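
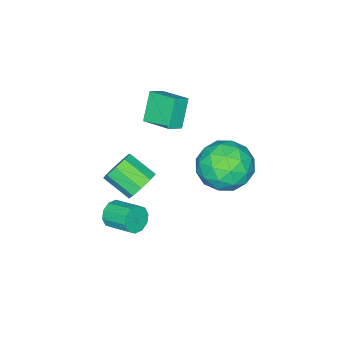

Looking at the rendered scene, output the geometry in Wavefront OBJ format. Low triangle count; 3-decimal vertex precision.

v -2.341 -3.233 0.641
v -3.157 -3.521 1.89
v -2.282 -1.82 1.005
v -3.098 -2.109 2.255
v -1.642 -3.371 1.065
v -2.458 -3.66 2.315
v -1.583 -1.959 1.43
v -2.399 -2.247 2.679
v -1.287 1.463 2.292
v -0.768 2.291 1.494
v 0.348 1.609 3.506
v 0.867 2.437 2.708
v -0.149 2.762 3.382
v -1.159 2.672 2.632
v 0.739 1.228 2.368
v -0.271 1.138 1.618
v 0.484 2.146 1.541
v -0.065 3.094 2.167
v -0.355 0.806 2.833
v -0.904 1.754 3.459
v -1.171 1.865 1.787
v 0.751 2.035 3.213
v 0.154 2.226 3.61
v 0.459 2.713 3.14
v -1.401 2.088 2.455
v -1.096 2.575 1.986
v -0.732 2.851 3.096
v 0.676 1.325 3.014
v 0.981 1.812 2.545
v -0.879 1.187 1.86
v -0.574 1.674 1.39
v 0.312 1.049 1.904
v -0.13 2.266 1.345
v 0.831 2.351 2.058
v 0.756 1.641 1.859
v 0.162 1.588 1.418
v -0.453 2.823 1.713
v 0.509 2.908 2.427
v -0.089 3.099 2.823
v -0.683 3.047 2.382
v 0.283 2.737 1.741
v -0.929 0.992 2.573
v 0.033 1.077 3.287
v 0.263 0.853 2.618
v -0.331 0.801 2.177
v -1.251 1.549 2.942
v -0.29 1.634 3.655
v -0.582 2.312 3.582
v -1.176 2.259 3.141
v -0.703 1.163 3.259
v 0.646 -1.577 -0.46
v 0.927 -1.943 -1.125
v 1.075 -3.17 -0.386
v 0.794 -2.803 0.28
v 1.346 -1.721 -0.84
v 1.494 -2.948 -0.101
v 1.438 -1.431 -0.377
v 1.587 -2.658 0.362
v 1.16 -1.209 0.048
v 1.308 -2.436 0.787
v 0.641 -1.159 0.235
v 0.789 -2.386 0.974
v 0.124 -1.304 0.097
v 0.272 -2.531 0.836
v -0.148 -1.577 -0.301
v -0 -2.804 0.438
v -0.049 -1.849 -0.773
v 0.099 -3.076 -0.034
v 0.375 -1.994 -1.099
v 0.523 -3.221 -0.36
v 2.639 -1.45 -0.604
v 2.989 -1.268 -1.133
v 3.031 -0.048 -0.685
v 2.681 -0.23 -0.156
v 2.594 -1.222 -1.221
v 2.635 -0.002 -0.774
v 2.216 -1.263 -1.074
v 2.257 -0.043 -0.626
v 1.999 -1.375 -0.747
v 2.041 -0.156 -0.299
v 2.027 -1.516 -0.365
v 2.069 -0.297 0.082
v 2.289 -1.632 -0.075
v 2.331 -0.412 0.373
v 2.685 -1.678 0.014
v 2.726 -0.458 0.461
v 3.063 -1.637 -0.134
v 3.104 -0.417 0.314
v 3.279 -1.524 -0.461
v 3.321 -0.305 -0.013
v 3.251 -1.383 -0.842
v 3.293 -0.164 -0.395
f 2 4 1
f 5 2 1
f 1 4 3
f 3 5 1
f 2 8 4
f 6 2 5
f 6 8 2
f 4 8 3
f 7 5 3
f 3 8 7
f 7 6 5
f 8 6 7
f 9 46 25
f 46 20 49
f 25 49 14
f 46 49 25
f 9 25 21
f 25 14 26
f 21 26 10
f 25 26 21
f 9 21 30
f 21 10 31
f 30 31 16
f 21 31 30
f 9 30 42
f 30 16 45
f 42 45 19
f 30 45 42
f 9 42 46
f 42 19 50
f 46 50 20
f 42 50 46
f 10 26 37
f 26 14 40
f 37 40 18
f 26 40 37
f 14 49 27
f 49 20 48
f 27 48 13
f 49 48 27
f 20 50 47
f 50 19 43
f 47 43 11
f 50 43 47
f 19 45 44
f 45 16 32
f 44 32 15
f 45 32 44
f 16 31 36
f 31 10 33
f 36 33 17
f 31 33 36
f 12 38 24
f 38 18 39
f 24 39 13
f 38 39 24
f 12 24 22
f 24 13 23
f 22 23 11
f 24 23 22
f 12 22 29
f 22 11 28
f 29 28 15
f 22 28 29
f 12 29 34
f 29 15 35
f 34 35 17
f 29 35 34
f 12 34 38
f 34 17 41
f 38 41 18
f 34 41 38
f 13 39 27
f 39 18 40
f 27 40 14
f 39 40 27
f 11 23 47
f 23 13 48
f 47 48 20
f 23 48 47
f 15 28 44
f 28 11 43
f 44 43 19
f 28 43 44
f 17 35 36
f 35 15 32
f 36 32 16
f 35 32 36
f 18 41 37
f 41 17 33
f 37 33 10
f 41 33 37
f 52 51 55
f 52 55 53
f 53 55 56
f 53 56 54
f 55 51 57
f 55 57 56
f 56 57 58
f 56 58 54
f 57 51 59
f 57 59 58
f 58 59 60
f 58 60 54
f 59 51 61
f 59 61 60
f 60 61 62
f 60 62 54
f 61 51 63
f 61 63 62
f 62 63 64
f 62 64 54
f 63 51 65
f 63 65 64
f 64 65 66
f 64 66 54
f 65 51 67
f 65 67 66
f 66 67 68
f 66 68 54
f 67 51 69
f 67 69 68
f 68 69 70
f 68 70 54
f 69 51 52
f 69 52 70
f 70 52 53
f 70 53 54
f 72 71 75
f 72 75 73
f 73 75 76
f 73 76 74
f 75 71 77
f 75 77 76
f 76 77 78
f 76 78 74
f 77 71 79
f 77 79 78
f 78 79 80
f 78 80 74
f 79 71 81
f 79 81 80
f 80 81 82
f 80 82 74
f 81 71 83
f 81 83 82
f 82 83 84
f 82 84 74
f 83 71 85
f 83 85 84
f 84 85 86
f 84 86 74
f 85 71 87
f 85 87 86
f 86 87 88
f 86 88 74
f 87 71 89
f 87 89 88
f 88 89 90
f 88 90 74
f 89 71 91
f 89 91 90
f 90 91 92
f 90 92 74
f 91 71 72
f 91 72 92
f 92 72 73
f 92 73 74



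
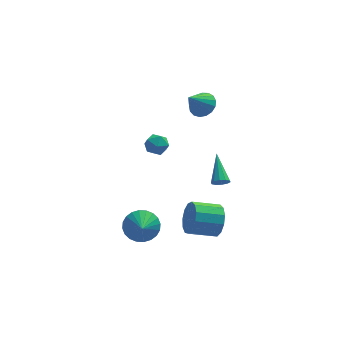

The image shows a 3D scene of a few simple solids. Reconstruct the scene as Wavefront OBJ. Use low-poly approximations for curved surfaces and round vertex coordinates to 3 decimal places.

v -3.234 -3.271 -1.35
v -2.218 -3.28 -1.266
v -3.306 -4.349 -0.59
v -2.32 -3.053 -0.955
v -2.561 -2.86 -0.704
v -2.904 -2.73 -0.551
v -3.298 -2.682 -0.52
v -3.682 -2.724 -0.615
v -3.998 -2.849 -0.822
v -4.198 -3.038 -1.11
v -4.251 -3.263 -1.433
v -4.149 -3.49 -1.745
v -3.908 -3.683 -1.996
v -3.565 -3.813 -2.149
v -3.171 -3.861 -2.18
v -2.787 -3.819 -2.085
v -2.471 -3.694 -1.878
v -2.271 -3.505 -1.59
v -2.739 -0.511 3.187
v -2.258 -0.256 3.712
v -1.982 -1.444 2.948
v -1.501 -1.189 3.473
v -2.17 -1.477 3.68
v -2.637 -0.9 3.828
v -1.603 -0.8 2.832
v -2.07 -0.223 2.98
v -1.555 -0.434 3.493
v -1.906 -0.853 4.017
v -2.334 -0.847 2.643
v -2.685 -1.266 3.167
v 1.79 1.943 -2.757
v 2.018 1.67 -2.325
v 1.79 3.677 -1.663
v 2.275 1.794 -2.521
v 2.347 1.975 -2.807
v 2.206 2.144 -3.075
v 1.906 2.236 -3.221
v 1.562 2.217 -3.19
v 1.304 2.093 -2.994
v 1.233 1.912 -2.708
v 1.374 1.743 -2.44
v 1.674 1.651 -2.294
v 0.893 -3.015 -1.583
v 1.203 -3.488 -0.722
v -0.344 -3.578 -0.216
v -0.653 -3.105 -1.077
v 1.207 -2.919 -0.606
v -0.34 -3.01 -0.101
v 1.112 -2.381 -0.801
v -0.435 -2.471 -0.295
v 0.947 -2.044 -1.244
v -0.6 -2.134 -0.738
v 0.766 -2.015 -1.794
v -0.781 -2.105 -1.289
v 0.625 -2.303 -2.278
v -0.922 -2.394 -1.772
v 0.569 -2.818 -2.54
v -0.978 -2.909 -2.035
v 0.616 -3.395 -2.499
v -0.931 -3.486 -1.993
v 0.752 -3.851 -2.167
v -0.795 -3.942 -1.661
v 0.932 -4.042 -1.649
v -0.615 -4.132 -1.144
v 1.1 -3.906 -1.11
v -0.447 -3.997 -0.605
v 0.999 3.989 2.478
v 1.399 4.517 3.042
v 0.121 3.391 3.662
v 1.072 4.74 2.912
v 0.728 4.79 2.683
v 0.446 4.657 2.407
v 0.291 4.371 2.147
v 0.298 3.998 1.963
v 0.465 3.622 1.897
v 0.755 3.331 1.965
v 1.1 3.19 2.15
v 1.422 3.232 2.41
v 1.648 3.448 2.686
v 1.724 3.788 2.914
v 1.634 4.174 3.043
f 2 1 4
f 2 4 3
f 4 1 5
f 4 5 3
f 5 1 6
f 5 6 3
f 6 1 7
f 6 7 3
f 7 1 8
f 7 8 3
f 8 1 9
f 8 9 3
f 9 1 10
f 9 10 3
f 10 1 11
f 10 11 3
f 11 1 12
f 11 12 3
f 12 1 13
f 12 13 3
f 13 1 14
f 13 14 3
f 14 1 15
f 14 15 3
f 15 1 16
f 15 16 3
f 16 1 17
f 16 17 3
f 17 1 18
f 17 18 3
f 18 1 2
f 18 2 3
f 19 30 24
f 19 24 20
f 19 20 26
f 19 26 29
f 19 29 30
f 20 24 28
f 24 30 23
f 30 29 21
f 29 26 25
f 26 20 27
f 22 28 23
f 22 23 21
f 22 21 25
f 22 25 27
f 22 27 28
f 23 28 24
f 21 23 30
f 25 21 29
f 27 25 26
f 28 27 20
f 32 31 34
f 32 34 33
f 34 31 35
f 34 35 33
f 35 31 36
f 35 36 33
f 36 31 37
f 36 37 33
f 37 31 38
f 37 38 33
f 38 31 39
f 38 39 33
f 39 31 40
f 39 40 33
f 40 31 41
f 40 41 33
f 41 31 42
f 41 42 33
f 42 31 32
f 42 32 33
f 44 43 47
f 44 47 45
f 45 47 48
f 45 48 46
f 47 43 49
f 47 49 48
f 48 49 50
f 48 50 46
f 49 43 51
f 49 51 50
f 50 51 52
f 50 52 46
f 51 43 53
f 51 53 52
f 52 53 54
f 52 54 46
f 53 43 55
f 53 55 54
f 54 55 56
f 54 56 46
f 55 43 57
f 55 57 56
f 56 57 58
f 56 58 46
f 57 43 59
f 57 59 58
f 58 59 60
f 58 60 46
f 59 43 61
f 59 61 60
f 60 61 62
f 60 62 46
f 61 43 63
f 61 63 62
f 62 63 64
f 62 64 46
f 63 43 65
f 63 65 64
f 64 65 66
f 64 66 46
f 65 43 44
f 65 44 66
f 66 44 45
f 66 45 46
f 68 67 70
f 68 70 69
f 70 67 71
f 70 71 69
f 71 67 72
f 71 72 69
f 72 67 73
f 72 73 69
f 73 67 74
f 73 74 69
f 74 67 75
f 74 75 69
f 75 67 76
f 75 76 69
f 76 67 77
f 76 77 69
f 77 67 78
f 77 78 69
f 78 67 79
f 78 79 69
f 79 67 80
f 79 80 69
f 80 67 81
f 80 81 69
f 81 67 68
f 81 68 69



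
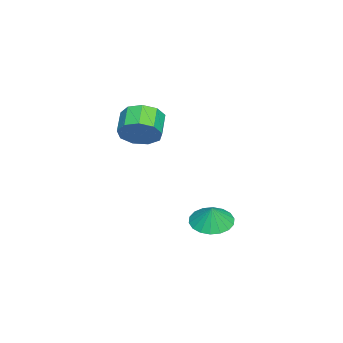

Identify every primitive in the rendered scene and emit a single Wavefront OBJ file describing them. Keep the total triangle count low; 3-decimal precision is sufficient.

v 1.291 0.576 2.264
v 1.844 0.007 2.997
v 0.681 -0.205 3.709
v 0.129 0.364 2.976
v 1.831 0.72 3.188
v 0.669 0.509 3.9
v 1.566 1.366 2.946
v 0.403 1.155 3.659
v 1.172 1.642 2.386
v 0.01 1.431 3.098
v 0.834 1.419 1.768
v -0.329 1.208 2.48
v 0.71 0.801 1.382
v -0.453 0.59 2.095
v 0.858 0.078 1.409
v -0.305 -0.133 2.121
v 1.208 -0.412 1.836
v 0.046 -0.624 2.548
v 1.598 -0.441 2.463
v 0.435 -0.652 3.175
v 0.076 3.754 -3.625
v 1.075 3.97 -4.029
v 0.484 3.866 -2.555
v 0.872 4.414 -3.998
v 0.511 4.728 -3.893
v 0.064 4.848 -3.735
v -0.381 4.752 -3.554
v -0.736 4.458 -3.388
v -0.929 4.025 -3.269
v -0.924 3.538 -3.22
v -0.721 3.094 -3.251
v -0.36 2.78 -3.356
v 0.088 2.66 -3.514
v 0.532 2.756 -3.695
v 0.887 3.05 -3.861
v 1.081 3.483 -3.98
f 2 1 5
f 2 5 3
f 3 5 6
f 3 6 4
f 5 1 7
f 5 7 6
f 6 7 8
f 6 8 4
f 7 1 9
f 7 9 8
f 8 9 10
f 8 10 4
f 9 1 11
f 9 11 10
f 10 11 12
f 10 12 4
f 11 1 13
f 11 13 12
f 12 13 14
f 12 14 4
f 13 1 15
f 13 15 14
f 14 15 16
f 14 16 4
f 15 1 17
f 15 17 16
f 16 17 18
f 16 18 4
f 17 1 19
f 17 19 18
f 18 19 20
f 18 20 4
f 19 1 2
f 19 2 20
f 20 2 3
f 20 3 4
f 22 21 24
f 22 24 23
f 24 21 25
f 24 25 23
f 25 21 26
f 25 26 23
f 26 21 27
f 26 27 23
f 27 21 28
f 27 28 23
f 28 21 29
f 28 29 23
f 29 21 30
f 29 30 23
f 30 21 31
f 30 31 23
f 31 21 32
f 31 32 23
f 32 21 33
f 32 33 23
f 33 21 34
f 33 34 23
f 34 21 35
f 34 35 23
f 35 21 36
f 35 36 23
f 36 21 22
f 36 22 23



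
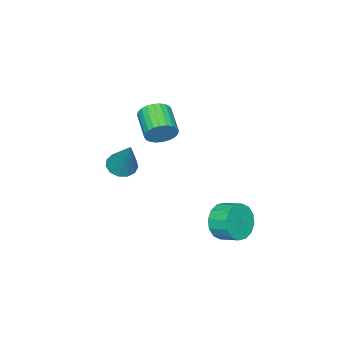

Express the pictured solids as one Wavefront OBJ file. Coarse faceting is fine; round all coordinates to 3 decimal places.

v 1.943 -0.716 1.223
v 2.404 -0.769 1.825
v 1.558 -1.837 2.379
v 1.097 -1.784 1.777
v 2.209 -0.566 1.919
v 1.364 -1.634 2.473
v 1.973 -0.386 1.907
v 1.128 -1.454 2.461
v 1.733 -0.256 1.791
v 0.888 -1.324 2.345
v 1.525 -0.196 1.588
v 0.68 -1.264 2.142
v 1.381 -0.216 1.33
v 0.535 -1.284 1.884
v 1.321 -0.311 1.056
v 0.476 -1.379 1.61
v 1.357 -0.468 0.807
v 0.512 -1.536 1.361
v 1.482 -0.663 0.621
v 0.636 -1.731 1.175
v 1.676 -0.866 0.527
v 0.831 -1.934 1.081
v 1.912 -1.046 0.539
v 1.067 -2.114 1.093
v 2.152 -1.176 0.655
v 1.307 -2.244 1.209
v 2.36 -1.236 0.858
v 1.515 -2.304 1.412
v 2.505 -1.216 1.116
v 1.659 -2.284 1.67
v 2.564 -1.121 1.39
v 1.719 -2.189 1.944
v 2.528 -0.964 1.639
v 1.683 -2.032 2.193
v 1.421 -3.394 -2.147
v 2.024 -3.115 -2.473
v 1.979 -2.406 -0.273
v 1.719 -2.835 -2.53
v 1.32 -2.733 -2.465
v 0.953 -2.841 -2.299
v 0.735 -3.124 -2.085
v 0.734 -3.493 -1.89
v 0.952 -3.83 -1.777
v 1.319 -4.029 -1.781
v 1.718 -4.026 -1.902
v 2.023 -3.822 -2.1
v 2.137 -3.483 -2.313
v 1.133 1.982 -3.694
v 1.664 2.278 -4.45
v 1.637 3.215 -4.102
v 1.107 2.918 -3.346
v 1.187 2.32 -4.601
v 1.16 3.257 -4.253
v 0.695 2.272 -4.51
v 0.669 3.209 -4.161
v 0.321 2.146 -4.199
v 0.295 3.083 -3.851
v 0.165 1.976 -3.753
v 0.139 2.913 -3.405
v 0.268 1.808 -3.292
v 0.242 2.745 -2.943
v 0.603 1.685 -2.938
v 0.576 2.622 -2.59
v 1.08 1.643 -2.787
v 1.053 2.58 -2.439
v 1.571 1.691 -2.879
v 1.545 2.628 -2.53
v 1.945 1.817 -3.189
v 1.919 2.754 -2.841
v 2.101 1.987 -3.635
v 2.075 2.924 -3.287
v 1.998 2.155 -4.097
v 1.972 3.092 -3.748
f 2 1 5
f 2 5 3
f 3 5 6
f 3 6 4
f 5 1 7
f 5 7 6
f 6 7 8
f 6 8 4
f 7 1 9
f 7 9 8
f 8 9 10
f 8 10 4
f 9 1 11
f 9 11 10
f 10 11 12
f 10 12 4
f 11 1 13
f 11 13 12
f 12 13 14
f 12 14 4
f 13 1 15
f 13 15 14
f 14 15 16
f 14 16 4
f 15 1 17
f 15 17 16
f 16 17 18
f 16 18 4
f 17 1 19
f 17 19 18
f 18 19 20
f 18 20 4
f 19 1 21
f 19 21 20
f 20 21 22
f 20 22 4
f 21 1 23
f 21 23 22
f 22 23 24
f 22 24 4
f 23 1 25
f 23 25 24
f 24 25 26
f 24 26 4
f 25 1 27
f 25 27 26
f 26 27 28
f 26 28 4
f 27 1 29
f 27 29 28
f 28 29 30
f 28 30 4
f 29 1 31
f 29 31 30
f 30 31 32
f 30 32 4
f 31 1 33
f 31 33 32
f 32 33 34
f 32 34 4
f 33 1 2
f 33 2 34
f 34 2 3
f 34 3 4
f 36 35 38
f 36 38 37
f 38 35 39
f 38 39 37
f 39 35 40
f 39 40 37
f 40 35 41
f 40 41 37
f 41 35 42
f 41 42 37
f 42 35 43
f 42 43 37
f 43 35 44
f 43 44 37
f 44 35 45
f 44 45 37
f 45 35 46
f 45 46 37
f 46 35 47
f 46 47 37
f 47 35 36
f 47 36 37
f 49 48 52
f 49 52 50
f 50 52 53
f 50 53 51
f 52 48 54
f 52 54 53
f 53 54 55
f 53 55 51
f 54 48 56
f 54 56 55
f 55 56 57
f 55 57 51
f 56 48 58
f 56 58 57
f 57 58 59
f 57 59 51
f 58 48 60
f 58 60 59
f 59 60 61
f 59 61 51
f 60 48 62
f 60 62 61
f 61 62 63
f 61 63 51
f 62 48 64
f 62 64 63
f 63 64 65
f 63 65 51
f 64 48 66
f 64 66 65
f 65 66 67
f 65 67 51
f 66 48 68
f 66 68 67
f 67 68 69
f 67 69 51
f 68 48 70
f 68 70 69
f 69 70 71
f 69 71 51
f 70 48 72
f 70 72 71
f 71 72 73
f 71 73 51
f 72 48 49
f 72 49 73
f 73 49 50
f 73 50 51



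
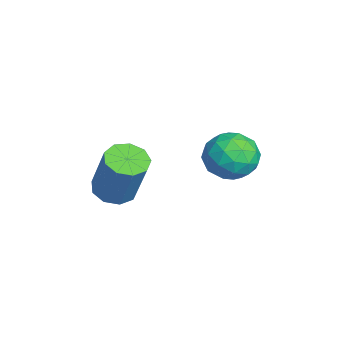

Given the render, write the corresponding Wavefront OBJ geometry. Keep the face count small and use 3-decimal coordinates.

v -0.808 -2.067 -2.439
v -0.19 -1.962 -2.703
v 0.445 -1.628 -1.085
v -0.172 -1.733 -0.821
v -0.428 -1.562 -2.692
v 0.207 -1.228 -1.074
v -0.844 -1.399 -2.562
v -0.209 -1.065 -0.944
v -1.243 -1.549 -2.375
v -0.608 -1.215 -0.757
v -1.438 -1.941 -2.218
v -0.803 -1.606 -0.6
v -1.338 -2.392 -2.164
v -0.703 -2.058 -0.546
v -0.99 -2.691 -2.239
v -0.355 -2.357 -0.621
v -0.556 -2.698 -2.407
v 0.079 -2.364 -0.789
v -0.24 -2.41 -2.591
v 0.395 -2.076 -0.973
v -0.559 1.865 -0.769
v 0.003 1.569 -0.17
v -0.303 0.731 -1.57
v 0.259 0.435 -0.971
v -0.596 0.454 -0.796
v -0.754 1.155 -0.301
v 0.454 1.145 -1.439
v 0.296 1.846 -0.944
v 0.629 1.124 -0.584
v -0.02 0.696 -0.187
v -0.28 1.604 -1.553
v -0.929 1.176 -1.156
v -0.3 1.817 -0.399
v 0 0.483 -1.341
v -0.502 0.495 -1.238
v -0.172 0.32 -0.886
v -0.745 1.573 -0.476
v -0.415 1.399 -0.124
v -0.767 0.744 -0.492
v 0.115 0.901 -1.616
v 0.445 0.727 -1.264
v -0.128 1.98 -0.854
v 0.202 1.805 -0.502
v 0.467 1.556 -1.248
v 0.398 1.381 -0.29
v 0.548 0.714 -0.762
v 0.663 1.132 -1.037
v 0.57 1.544 -0.745
v 0.016 1.13 -0.057
v 0.166 0.463 -0.528
v -0.336 0.474 -0.425
v -0.429 0.886 -0.134
v 0.384 0.868 -0.301
v -0.466 1.837 -1.212
v -0.316 1.17 -1.683
v 0.129 1.414 -1.606
v 0.036 1.826 -1.315
v -0.848 1.586 -0.978
v -0.698 0.919 -1.45
v -0.87 0.756 -0.995
v -0.963 1.168 -0.703
v -0.684 1.432 -1.439
f 2 1 5
f 2 5 3
f 3 5 6
f 3 6 4
f 5 1 7
f 5 7 6
f 6 7 8
f 6 8 4
f 7 1 9
f 7 9 8
f 8 9 10
f 8 10 4
f 9 1 11
f 9 11 10
f 10 11 12
f 10 12 4
f 11 1 13
f 11 13 12
f 12 13 14
f 12 14 4
f 13 1 15
f 13 15 14
f 14 15 16
f 14 16 4
f 15 1 17
f 15 17 16
f 16 17 18
f 16 18 4
f 17 1 19
f 17 19 18
f 18 19 20
f 18 20 4
f 19 1 2
f 19 2 20
f 20 2 3
f 20 3 4
f 21 58 37
f 58 32 61
f 37 61 26
f 58 61 37
f 21 37 33
f 37 26 38
f 33 38 22
f 37 38 33
f 21 33 42
f 33 22 43
f 42 43 28
f 33 43 42
f 21 42 54
f 42 28 57
f 54 57 31
f 42 57 54
f 21 54 58
f 54 31 62
f 58 62 32
f 54 62 58
f 22 38 49
f 38 26 52
f 49 52 30
f 38 52 49
f 26 61 39
f 61 32 60
f 39 60 25
f 61 60 39
f 32 62 59
f 62 31 55
f 59 55 23
f 62 55 59
f 31 57 56
f 57 28 44
f 56 44 27
f 57 44 56
f 28 43 48
f 43 22 45
f 48 45 29
f 43 45 48
f 24 50 36
f 50 30 51
f 36 51 25
f 50 51 36
f 24 36 34
f 36 25 35
f 34 35 23
f 36 35 34
f 24 34 41
f 34 23 40
f 41 40 27
f 34 40 41
f 24 41 46
f 41 27 47
f 46 47 29
f 41 47 46
f 24 46 50
f 46 29 53
f 50 53 30
f 46 53 50
f 25 51 39
f 51 30 52
f 39 52 26
f 51 52 39
f 23 35 59
f 35 25 60
f 59 60 32
f 35 60 59
f 27 40 56
f 40 23 55
f 56 55 31
f 40 55 56
f 29 47 48
f 47 27 44
f 48 44 28
f 47 44 48
f 30 53 49
f 53 29 45
f 49 45 22
f 53 45 49



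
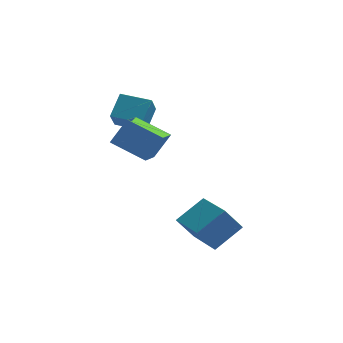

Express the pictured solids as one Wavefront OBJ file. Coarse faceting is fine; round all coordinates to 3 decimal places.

v 0.899 -4.216 -3.301
v 0.127 -4.41 -2.161
v -0.082 -2.429 -3.661
v -0.854 -2.623 -2.521
v 2.054 -3.397 -2.379
v 1.282 -3.591 -1.239
v 1.073 -1.61 -2.739
v 0.301 -1.804 -1.599
v -2.09 -3.549 1.755
v -3.638 -2.965 2.488
v -1.829 -2.028 1.092
v -3.377 -1.443 1.826
v -1.383 -3.157 2.934
v -2.931 -2.572 3.668
v -1.122 -1.635 2.272
v -2.67 -1.051 3.005
v -3.787 1.028 1.361
v -3.901 0.116 2.391
v -3.42 2.003 2.266
v -3.533 1.091 3.295
v -2.347 0.649 1.185
v -2.46 -0.263 2.214
v -1.979 1.624 2.089
v -2.093 0.712 3.119
f 2 4 1
f 5 2 1
f 1 4 3
f 3 5 1
f 2 8 4
f 6 2 5
f 6 8 2
f 4 8 3
f 7 5 3
f 3 8 7
f 7 6 5
f 8 6 7
f 10 12 9
f 13 10 9
f 9 12 11
f 11 13 9
f 10 16 12
f 14 10 13
f 14 16 10
f 12 16 11
f 15 13 11
f 11 16 15
f 15 14 13
f 16 14 15
f 18 20 17
f 21 18 17
f 17 20 19
f 19 21 17
f 18 24 20
f 22 18 21
f 22 24 18
f 20 24 19
f 23 21 19
f 19 24 23
f 23 22 21
f 24 22 23



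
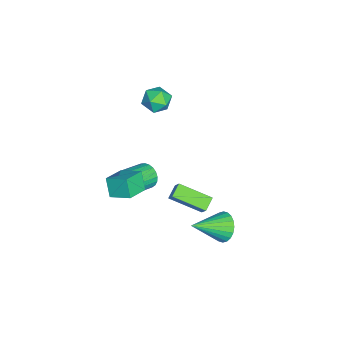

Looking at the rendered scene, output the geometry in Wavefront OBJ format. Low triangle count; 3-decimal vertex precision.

v 1.207 -2.628 -0.173
v 1.579 -1.457 0.361
v 0.024 -2.042 -0.637
v 0.395 -0.87 -0.103
v 1.765 -2.33 -1.217
v 2.136 -1.158 -0.683
v 0.581 -1.743 -1.681
v 0.953 -0.572 -1.147
v 1.287 3.68 -3.488
v 1.933 4.303 -3.177
v 2.313 2.1 -2.452
v 1.681 4.318 -2.905
v 1.369 4.236 -2.723
v 1.045 4.069 -2.656
v 0.758 3.843 -2.717
v 0.551 3.592 -2.895
v 0.456 3.354 -3.163
v 0.488 3.166 -3.481
v 0.642 3.056 -3.8
v 0.893 3.042 -4.072
v 1.205 3.124 -4.254
v 1.529 3.291 -4.321
v 1.817 3.517 -4.26
v 2.024 3.768 -4.082
v 2.118 4.006 -3.814
v 2.086 4.194 -3.496
v -1.579 -0.952 -2.715
v -1.166 -0.797 -3.394
v -0.068 -1.573 -2.904
v -0.481 -1.728 -2.225
v -1.077 -0.556 -3.212
v 0.021 -1.331 -2.721
v -1.064 -0.374 -2.953
v 0.033 -1.149 -2.463
v -1.129 -0.281 -2.658
v -0.032 -1.056 -2.168
v -1.263 -0.29 -2.372
v -0.166 -1.065 -1.882
v -1.445 -0.399 -2.138
v -0.348 -1.175 -1.648
v -1.648 -0.593 -1.992
v -0.551 -1.368 -1.502
v -1.839 -0.842 -1.956
v -0.742 -1.617 -1.466
v -1.992 -1.107 -2.036
v -0.894 -1.883 -1.546
v -2.081 -1.349 -2.219
v -0.983 -2.124 -1.728
v -2.093 -1.531 -2.477
v -0.996 -2.306 -1.987
v -2.028 -1.624 -2.772
v -0.931 -2.399 -2.282
v -1.894 -1.615 -3.058
v -0.797 -2.39 -2.568
v -1.712 -1.505 -3.292
v -0.615 -2.281 -2.802
v -1.509 -1.312 -3.438
v -0.412 -2.087 -2.948
v -1.318 -1.063 -3.474
v -0.221 -1.838 -2.984
v -2.537 0.054 2.595
v -1.919 -0.573 2.8
v -3.441 -0.507 3.6
v -2.823 -1.134 3.805
v -2.674 -0.267 4.016
v -2.116 0.079 3.394
v -3.244 -1.159 3.006
v -2.686 -0.813 2.384
v -2.356 -1.323 3.054
v -2.004 -0.772 3.678
v -3.356 -0.308 2.722
v -3.004 0.243 3.346
v -0.93 2.21 -4.951
v -1.124 0.328 -4.161
v -1.692 2.46 -4.543
v -1.886 0.578 -3.753
v -0.354 2.522 -4.067
v -0.548 0.64 -3.277
v -1.116 2.772 -3.659
v -1.31 0.89 -2.869
f 2 4 1
f 5 2 1
f 1 4 3
f 3 5 1
f 2 8 4
f 6 2 5
f 6 8 2
f 4 8 3
f 7 5 3
f 3 8 7
f 7 6 5
f 8 6 7
f 10 9 12
f 10 12 11
f 12 9 13
f 12 13 11
f 13 9 14
f 13 14 11
f 14 9 15
f 14 15 11
f 15 9 16
f 15 16 11
f 16 9 17
f 16 17 11
f 17 9 18
f 17 18 11
f 18 9 19
f 18 19 11
f 19 9 20
f 19 20 11
f 20 9 21
f 20 21 11
f 21 9 22
f 21 22 11
f 22 9 23
f 22 23 11
f 23 9 24
f 23 24 11
f 24 9 25
f 24 25 11
f 25 9 26
f 25 26 11
f 26 9 10
f 26 10 11
f 28 27 31
f 28 31 29
f 29 31 32
f 29 32 30
f 31 27 33
f 31 33 32
f 32 33 34
f 32 34 30
f 33 27 35
f 33 35 34
f 34 35 36
f 34 36 30
f 35 27 37
f 35 37 36
f 36 37 38
f 36 38 30
f 37 27 39
f 37 39 38
f 38 39 40
f 38 40 30
f 39 27 41
f 39 41 40
f 40 41 42
f 40 42 30
f 41 27 43
f 41 43 42
f 42 43 44
f 42 44 30
f 43 27 45
f 43 45 44
f 44 45 46
f 44 46 30
f 45 27 47
f 45 47 46
f 46 47 48
f 46 48 30
f 47 27 49
f 47 49 48
f 48 49 50
f 48 50 30
f 49 27 51
f 49 51 50
f 50 51 52
f 50 52 30
f 51 27 53
f 51 53 52
f 52 53 54
f 52 54 30
f 53 27 55
f 53 55 54
f 54 55 56
f 54 56 30
f 55 27 57
f 55 57 56
f 56 57 58
f 56 58 30
f 57 27 59
f 57 59 58
f 58 59 60
f 58 60 30
f 59 27 28
f 59 28 60
f 60 28 29
f 60 29 30
f 61 72 66
f 61 66 62
f 61 62 68
f 61 68 71
f 61 71 72
f 62 66 70
f 66 72 65
f 72 71 63
f 71 68 67
f 68 62 69
f 64 70 65
f 64 65 63
f 64 63 67
f 64 67 69
f 64 69 70
f 65 70 66
f 63 65 72
f 67 63 71
f 69 67 68
f 70 69 62
f 74 76 73
f 77 74 73
f 73 76 75
f 75 77 73
f 74 80 76
f 78 74 77
f 78 80 74
f 76 80 75
f 79 77 75
f 75 80 79
f 79 78 77
f 80 78 79



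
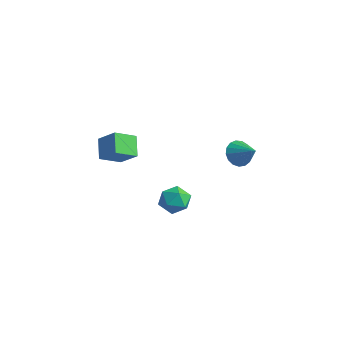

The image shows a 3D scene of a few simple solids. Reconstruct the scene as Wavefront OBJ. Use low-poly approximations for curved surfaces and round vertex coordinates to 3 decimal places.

v 2.917 2.061 0.991
v 3.356 2.087 0.298
v 4.083 2.099 1.729
v 3.29 2.465 0.382
v 3.14 2.75 0.605
v 2.938 2.878 0.917
v 2.732 2.818 1.245
v 2.568 2.586 1.516
v 2.484 2.233 1.666
v 2.5 1.841 1.661
v 2.611 1.499 1.503
v 2.792 1.286 1.227
v 3.002 1.251 0.898
v 3.193 1.402 0.589
v 3.32 1.703 0.373
v -0.405 0.008 -2.726
v 0.162 0.384 -2.084
v 0.798 -0.524 -3.476
v 1.365 -0.148 -2.834
v 0.819 -0.875 -2.609
v 0.076 -0.546 -2.145
v 0.884 0.406 -3.415
v 0.141 0.735 -2.951
v 0.959 0.63 -2.509
v 0.919 -0.162 -2.011
v 0.041 0.022 -3.549
v 0.001 -0.77 -3.051
v -3.633 -1.658 -1.013
v -4.47 -1.023 -0.15
v -3.362 -0.439 -1.646
v -4.199 0.196 -0.783
v -2.541 -1.436 -0.117
v -3.378 -0.801 0.746
v -2.27 -0.217 -0.75
v -3.107 0.418 0.113
f 2 1 4
f 2 4 3
f 4 1 5
f 4 5 3
f 5 1 6
f 5 6 3
f 6 1 7
f 6 7 3
f 7 1 8
f 7 8 3
f 8 1 9
f 8 9 3
f 9 1 10
f 9 10 3
f 10 1 11
f 10 11 3
f 11 1 12
f 11 12 3
f 12 1 13
f 12 13 3
f 13 1 14
f 13 14 3
f 14 1 15
f 14 15 3
f 15 1 2
f 15 2 3
f 16 27 21
f 16 21 17
f 16 17 23
f 16 23 26
f 16 26 27
f 17 21 25
f 21 27 20
f 27 26 18
f 26 23 22
f 23 17 24
f 19 25 20
f 19 20 18
f 19 18 22
f 19 22 24
f 19 24 25
f 20 25 21
f 18 20 27
f 22 18 26
f 24 22 23
f 25 24 17
f 29 31 28
f 32 29 28
f 28 31 30
f 30 32 28
f 29 35 31
f 33 29 32
f 33 35 29
f 31 35 30
f 34 32 30
f 30 35 34
f 34 33 32
f 35 33 34



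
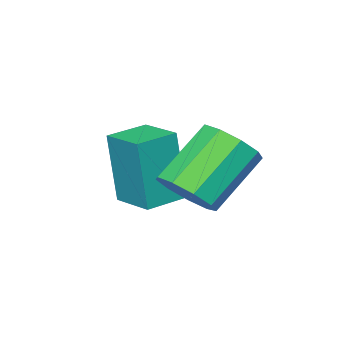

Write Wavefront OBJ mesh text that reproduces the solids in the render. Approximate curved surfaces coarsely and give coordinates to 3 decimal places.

v 1.122 -2.436 -4.577
v 1.165 -2.673 -2.834
v 1.276 -1.427 -4.444
v 1.319 -1.664 -2.7
v 2.081 -2.576 -4.62
v 2.124 -2.813 -2.876
v 2.235 -1.567 -4.486
v 2.278 -1.804 -2.743
v 2.405 -0.379 -3.567
v 2.795 -0.738 -3.095
v 1.624 -0.621 -2.04
v 1.235 -0.261 -2.513
v 2.881 -0.262 -3.052
v 1.71 -0.145 -1.998
v 2.744 0.159 -3.251
v 1.573 0.277 -2.197
v 2.449 0.329 -3.598
v 1.278 0.447 -2.543
v 2.134 0.168 -3.93
v 0.963 0.285 -2.876
v 1.946 -0.249 -4.092
v 0.775 -0.132 -3.038
v 1.973 -0.727 -4.009
v 0.802 -0.61 -2.955
v 2.202 -1.042 -3.719
v 1.031 -0.924 -2.665
v 2.527 -1.046 -3.358
v 1.356 -0.929 -2.304
f 2 4 1
f 5 2 1
f 1 4 3
f 3 5 1
f 2 8 4
f 6 2 5
f 6 8 2
f 4 8 3
f 7 5 3
f 3 8 7
f 7 6 5
f 8 6 7
f 10 9 13
f 10 13 11
f 11 13 14
f 11 14 12
f 13 9 15
f 13 15 14
f 14 15 16
f 14 16 12
f 15 9 17
f 15 17 16
f 16 17 18
f 16 18 12
f 17 9 19
f 17 19 18
f 18 19 20
f 18 20 12
f 19 9 21
f 19 21 20
f 20 21 22
f 20 22 12
f 21 9 23
f 21 23 22
f 22 23 24
f 22 24 12
f 23 9 25
f 23 25 24
f 24 25 26
f 24 26 12
f 25 9 27
f 25 27 26
f 26 27 28
f 26 28 12
f 27 9 10
f 27 10 28
f 28 10 11
f 28 11 12



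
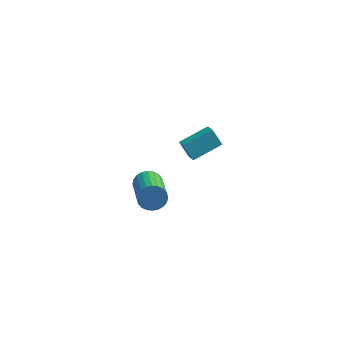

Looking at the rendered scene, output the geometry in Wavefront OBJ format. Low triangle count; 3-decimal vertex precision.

v 2.8 3.095 -2.433
v 4.083 4.229 -1.91
v 2.424 3.705 -2.833
v 3.707 4.839 -2.309
v 3.373 2.861 -3.331
v 4.656 3.995 -2.807
v 2.997 3.471 -3.73
v 4.28 4.605 -3.207
v 2.011 -1.382 -1.17
v 2.575 -1.412 -1.678
v 3.253 -3.228 -0.819
v 2.689 -3.198 -0.31
v 2.703 -1.26 -1.458
v 3.382 -3.076 -0.599
v 2.726 -1.127 -1.194
v 3.404 -2.942 -0.335
v 2.64 -1.032 -0.927
v 3.319 -2.848 -0.068
v 2.458 -0.991 -0.696
v 3.137 -2.806 0.163
v 2.209 -1.009 -0.538
v 2.887 -2.825 0.322
v 1.929 -1.084 -0.475
v 2.607 -2.9 0.384
v 1.661 -1.205 -0.519
v 2.339 -3.02 0.341
v 1.447 -1.352 -0.661
v 2.125 -3.168 0.198
v 1.318 -1.504 -0.881
v 1.997 -3.32 -0.022
v 1.296 -1.638 -1.145
v 1.974 -3.453 -0.286
v 1.381 -1.732 -1.412
v 2.06 -3.548 -0.553
v 1.563 -1.774 -1.643
v 2.242 -3.589 -0.784
v 1.813 -1.755 -1.802
v 2.491 -3.571 -0.942
v 2.093 -1.68 -1.864
v 2.771 -3.496 -1.005
v 2.361 -1.56 -1.821
v 3.039 -3.375 -0.961
f 2 4 1
f 5 2 1
f 1 4 3
f 3 5 1
f 2 8 4
f 6 2 5
f 6 8 2
f 4 8 3
f 7 5 3
f 3 8 7
f 7 6 5
f 8 6 7
f 10 9 13
f 10 13 11
f 11 13 14
f 11 14 12
f 13 9 15
f 13 15 14
f 14 15 16
f 14 16 12
f 15 9 17
f 15 17 16
f 16 17 18
f 16 18 12
f 17 9 19
f 17 19 18
f 18 19 20
f 18 20 12
f 19 9 21
f 19 21 20
f 20 21 22
f 20 22 12
f 21 9 23
f 21 23 22
f 22 23 24
f 22 24 12
f 23 9 25
f 23 25 24
f 24 25 26
f 24 26 12
f 25 9 27
f 25 27 26
f 26 27 28
f 26 28 12
f 27 9 29
f 27 29 28
f 28 29 30
f 28 30 12
f 29 9 31
f 29 31 30
f 30 31 32
f 30 32 12
f 31 9 33
f 31 33 32
f 32 33 34
f 32 34 12
f 33 9 35
f 33 35 34
f 34 35 36
f 34 36 12
f 35 9 37
f 35 37 36
f 36 37 38
f 36 38 12
f 37 9 39
f 37 39 38
f 38 39 40
f 38 40 12
f 39 9 41
f 39 41 40
f 40 41 42
f 40 42 12
f 41 9 10
f 41 10 42
f 42 10 11
f 42 11 12



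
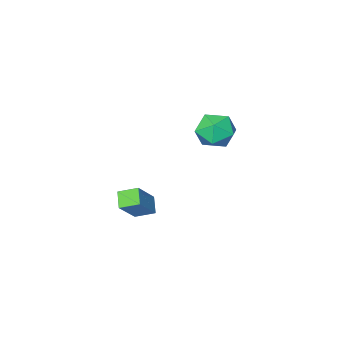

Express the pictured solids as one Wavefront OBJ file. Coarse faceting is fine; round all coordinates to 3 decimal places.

v 2.204 2.19 0.891
v 1.889 1.551 1.407
v 3.221 2.64 2.069
v 2.906 2.001 2.585
v 2.854 1.599 0.555
v 2.539 0.96 1.071
v 3.871 2.049 1.733
v 3.556 1.41 2.249
v -2.576 0.789 3.362
v -1.63 0.582 2.979
v -2.89 -0.862 3.481
v -1.944 -1.069 3.098
v -2.041 -0.654 4.047
v -1.847 0.366 3.974
v -2.673 -0.646 2.486
v -2.479 0.374 2.413
v -1.69 -0.305 2.437
v -1.3 -0.31 3.403
v -3.22 0.03 3.057
v -2.83 0.025 4.023
f 2 4 1
f 5 2 1
f 1 4 3
f 3 5 1
f 2 8 4
f 6 2 5
f 6 8 2
f 4 8 3
f 7 5 3
f 3 8 7
f 7 6 5
f 8 6 7
f 9 20 14
f 9 14 10
f 9 10 16
f 9 16 19
f 9 19 20
f 10 14 18
f 14 20 13
f 20 19 11
f 19 16 15
f 16 10 17
f 12 18 13
f 12 13 11
f 12 11 15
f 12 15 17
f 12 17 18
f 13 18 14
f 11 13 20
f 15 11 19
f 17 15 16
f 18 17 10



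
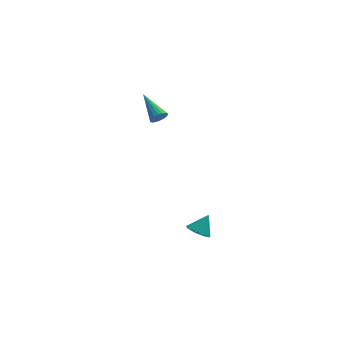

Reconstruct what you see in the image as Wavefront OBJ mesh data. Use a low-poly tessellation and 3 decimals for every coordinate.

v 2.883 -3.97 -0.671
v 3.309 -3.6 -1.135
v 3.457 -3.45 0.271
v 2.898 -3.335 -1.031
v 2.481 -3.367 -0.759
v 2.251 -3.681 -0.446
v 2.317 -4.13 -0.238
v 2.648 -4.505 -0.233
v 3.088 -4.629 -0.433
v 3.432 -4.445 -0.744
v 3.519 -4.038 -1.022
v 1.007 2.962 3.272
v 1.364 2.916 3.701
v 0.173 4.478 4.128
v 1.484 3.07 3.546
v 1.509 3.202 3.336
v 1.435 3.287 3.114
v 1.276 3.308 2.923
v 1.064 3.26 2.801
v 0.841 3.153 2.772
v 0.65 3.008 2.843
v 0.531 2.855 2.998
v 0.505 2.722 3.208
v 0.579 2.637 3.43
v 0.738 2.617 3.621
v 0.95 2.665 3.743
v 1.174 2.772 3.772
f 2 1 4
f 2 4 3
f 4 1 5
f 4 5 3
f 5 1 6
f 5 6 3
f 6 1 7
f 6 7 3
f 7 1 8
f 7 8 3
f 8 1 9
f 8 9 3
f 9 1 10
f 9 10 3
f 10 1 11
f 10 11 3
f 11 1 2
f 11 2 3
f 13 12 15
f 13 15 14
f 15 12 16
f 15 16 14
f 16 12 17
f 16 17 14
f 17 12 18
f 17 18 14
f 18 12 19
f 18 19 14
f 19 12 20
f 19 20 14
f 20 12 21
f 20 21 14
f 21 12 22
f 21 22 14
f 22 12 23
f 22 23 14
f 23 12 24
f 23 24 14
f 24 12 25
f 24 25 14
f 25 12 26
f 25 26 14
f 26 12 27
f 26 27 14
f 27 12 13
f 27 13 14



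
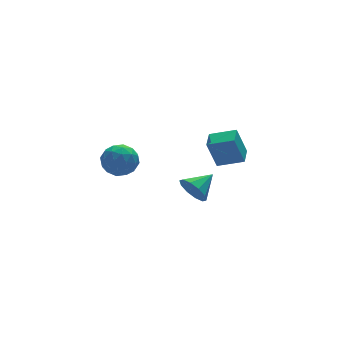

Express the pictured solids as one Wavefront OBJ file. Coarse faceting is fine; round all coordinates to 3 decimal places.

v 1.165 -0.532 -1.729
v 1.663 -0.847 -2.645
v 2.715 -0.048 -1.051
v 1.491 -0.199 -2.714
v 1.194 0.321 -2.406
v 0.886 0.516 -1.84
v 0.685 0.311 -1.231
v 0.666 -0.216 -0.812
v 0.838 -0.864 -0.743
v 1.135 -1.385 -1.051
v 1.443 -1.58 -1.617
v 1.645 -1.374 -2.226
v 3.065 0.119 -0.496
v 2.478 0.369 1.389
v 3.783 1.236 -0.421
v 3.196 1.486 1.464
v 4.444 -0.806 0.056
v 3.857 -0.556 1.941
v 5.162 0.311 0.131
v 4.575 0.561 2.016
v -3.648 0.389 2.562
v -3.17 -0.323 3.399
v -3.99 -1.157 1.441
v -3.512 -1.869 2.278
v -4.559 -1.321 2.484
v -4.347 -0.366 3.176
v -2.813 -1.114 1.664
v -2.601 -0.159 2.356
v -2.654 -1.252 2.844
v -3.733 -1.381 3.351
v -3.427 -0.099 1.489
v -4.506 -0.228 1.996
v -3.379 0.169 3.079
v -3.781 -1.649 1.761
v -4.396 -1.327 1.882
v -4.115 -1.745 2.374
v -4.071 0.143 2.948
v -3.79 -0.275 3.44
v -4.606 -0.862 2.902
v -3.37 -1.205 1.4
v -3.089 -1.623 1.892
v -3.045 0.265 2.466
v -2.764 -0.153 2.958
v -2.554 -0.618 1.938
v -2.795 -0.796 3.244
v -2.996 -1.705 2.586
v -2.585 -1.261 2.225
v -2.461 -0.699 2.632
v -3.429 -0.872 3.542
v -3.63 -1.78 2.884
v -4.245 -1.458 3.004
v -4.12 -0.897 3.411
v -3.125 -1.418 3.216
v -3.53 0.3 1.956
v -3.731 -0.608 1.298
v -3.04 -0.583 1.429
v -2.915 -0.022 1.836
v -4.164 0.225 2.254
v -4.365 -0.684 1.596
v -4.699 -0.781 2.208
v -4.575 -0.219 2.615
v -4.035 -0.062 1.624
f 2 1 4
f 2 4 3
f 4 1 5
f 4 5 3
f 5 1 6
f 5 6 3
f 6 1 7
f 6 7 3
f 7 1 8
f 7 8 3
f 8 1 9
f 8 9 3
f 9 1 10
f 9 10 3
f 10 1 11
f 10 11 3
f 11 1 12
f 11 12 3
f 12 1 2
f 12 2 3
f 14 16 13
f 17 14 13
f 13 16 15
f 15 17 13
f 14 20 16
f 18 14 17
f 18 20 14
f 16 20 15
f 19 17 15
f 15 20 19
f 19 18 17
f 20 18 19
f 21 58 37
f 58 32 61
f 37 61 26
f 58 61 37
f 21 37 33
f 37 26 38
f 33 38 22
f 37 38 33
f 21 33 42
f 33 22 43
f 42 43 28
f 33 43 42
f 21 42 54
f 42 28 57
f 54 57 31
f 42 57 54
f 21 54 58
f 54 31 62
f 58 62 32
f 54 62 58
f 22 38 49
f 38 26 52
f 49 52 30
f 38 52 49
f 26 61 39
f 61 32 60
f 39 60 25
f 61 60 39
f 32 62 59
f 62 31 55
f 59 55 23
f 62 55 59
f 31 57 56
f 57 28 44
f 56 44 27
f 57 44 56
f 28 43 48
f 43 22 45
f 48 45 29
f 43 45 48
f 24 50 36
f 50 30 51
f 36 51 25
f 50 51 36
f 24 36 34
f 36 25 35
f 34 35 23
f 36 35 34
f 24 34 41
f 34 23 40
f 41 40 27
f 34 40 41
f 24 41 46
f 41 27 47
f 46 47 29
f 41 47 46
f 24 46 50
f 46 29 53
f 50 53 30
f 46 53 50
f 25 51 39
f 51 30 52
f 39 52 26
f 51 52 39
f 23 35 59
f 35 25 60
f 59 60 32
f 35 60 59
f 27 40 56
f 40 23 55
f 56 55 31
f 40 55 56
f 29 47 48
f 47 27 44
f 48 44 28
f 47 44 48
f 30 53 49
f 53 29 45
f 49 45 22
f 53 45 49



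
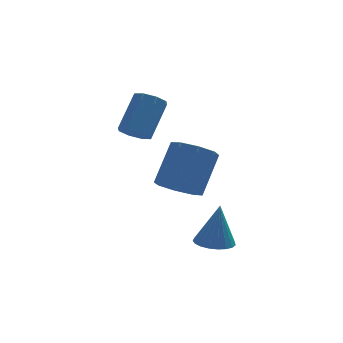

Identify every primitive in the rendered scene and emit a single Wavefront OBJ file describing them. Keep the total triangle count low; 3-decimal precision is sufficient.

v 3.317 -0.955 -3.206
v 3.75 -0.426 -3.299
v 3.523 -0.845 -1.614
v 3.497 -0.293 -3.276
v 3.213 -0.274 -3.24
v 2.946 -0.373 -3.199
v 2.744 -0.573 -3.159
v 2.641 -0.838 -3.127
v 2.655 -1.124 -3.109
v 2.783 -1.381 -3.108
v 3.003 -1.564 -3.124
v 3.278 -1.642 -3.154
v 3.559 -1.601 -3.193
v 3.798 -1.448 -3.235
v 3.954 -1.21 -3.272
v 4 -0.928 -3.297
v 3.928 -0.651 -3.307
v 1.339 2.451 0.329
v 1.878 2.395 0.049
v 2.58 3.253 1.231
v 2.041 3.309 1.511
v 1.644 2.776 -0.088
v 2.346 3.633 1.094
v 1.231 2.966 0.02
v 1.934 3.823 1.201
v 0.882 2.854 0.309
v 1.584 3.712 1.49
v 0.8 2.507 0.609
v 1.502 3.365 1.791
v 1.034 2.127 0.746
v 1.736 2.984 1.928
v 1.446 1.937 0.639
v 2.149 2.794 1.82
v 1.796 2.048 0.35
v 2.498 2.906 1.531
v 2.632 1.551 -1.953
v 3.196 1.928 -2.465
v 3.932 2.766 -1.04
v 3.368 2.389 -0.527
v 2.653 2.279 -2.392
v 3.389 3.117 -0.966
v 2.098 2.203 -2.061
v 2.834 3.041 -0.635
v 1.856 1.746 -1.667
v 2.591 2.584 -0.241
v 2.068 1.174 -1.44
v 2.804 2.012 -0.015
v 2.611 0.823 -1.514
v 3.347 1.661 -0.088
v 3.166 0.899 -1.845
v 3.902 1.737 -0.419
v 3.409 1.356 -2.239
v 4.144 2.194 -0.813
f 2 1 4
f 2 4 3
f 4 1 5
f 4 5 3
f 5 1 6
f 5 6 3
f 6 1 7
f 6 7 3
f 7 1 8
f 7 8 3
f 8 1 9
f 8 9 3
f 9 1 10
f 9 10 3
f 10 1 11
f 10 11 3
f 11 1 12
f 11 12 3
f 12 1 13
f 12 13 3
f 13 1 14
f 13 14 3
f 14 1 15
f 14 15 3
f 15 1 16
f 15 16 3
f 16 1 17
f 16 17 3
f 17 1 2
f 17 2 3
f 19 18 22
f 19 22 20
f 20 22 23
f 20 23 21
f 22 18 24
f 22 24 23
f 23 24 25
f 23 25 21
f 24 18 26
f 24 26 25
f 25 26 27
f 25 27 21
f 26 18 28
f 26 28 27
f 27 28 29
f 27 29 21
f 28 18 30
f 28 30 29
f 29 30 31
f 29 31 21
f 30 18 32
f 30 32 31
f 31 32 33
f 31 33 21
f 32 18 34
f 32 34 33
f 33 34 35
f 33 35 21
f 34 18 19
f 34 19 35
f 35 19 20
f 35 20 21
f 37 36 40
f 37 40 38
f 38 40 41
f 38 41 39
f 40 36 42
f 40 42 41
f 41 42 43
f 41 43 39
f 42 36 44
f 42 44 43
f 43 44 45
f 43 45 39
f 44 36 46
f 44 46 45
f 45 46 47
f 45 47 39
f 46 36 48
f 46 48 47
f 47 48 49
f 47 49 39
f 48 36 50
f 48 50 49
f 49 50 51
f 49 51 39
f 50 36 52
f 50 52 51
f 51 52 53
f 51 53 39
f 52 36 37
f 52 37 53
f 53 37 38
f 53 38 39



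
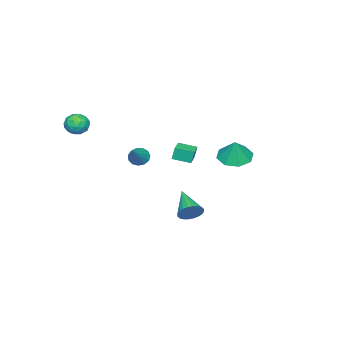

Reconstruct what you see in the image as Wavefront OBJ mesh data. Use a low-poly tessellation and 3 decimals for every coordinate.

v 0.063 -2.358 0.204
v 0.458 -2.516 -0.205
v 1.177 -1.982 1.136
v 0.393 -2.194 -0.256
v 0.222 -1.924 -0.162
v 0.002 -1.793 0.049
v -0.2 -1.84 0.309
v -0.317 -2.053 0.536
v -0.315 -2.362 0.658
v -0.192 -2.67 0.636
v 0.012 -2.879 0.477
v 0.232 -2.923 0.231
v 0.398 -2.788 -0.023
v 3.687 -3.434 3.88
v 3.99 -3.775 3.343
v 2.71 -3.985 3.677
v 3.013 -4.326 3.14
v 3.209 -4.466 3.802
v 3.813 -4.125 3.928
v 2.887 -3.635 3.092
v 3.491 -3.294 3.218
v 3.496 -3.899 2.856
v 3.695 -4.413 3.295
v 3.005 -3.347 3.725
v 3.204 -3.861 4.164
v 3.924 -3.556 3.629
v 2.776 -4.204 3.391
v 2.891 -4.286 3.78
v 3.069 -4.487 3.465
v 3.82 -3.762 3.973
v 3.998 -3.962 3.657
v 3.539 -4.369 3.927
v 2.702 -3.798 3.363
v 2.88 -3.998 3.047
v 3.631 -3.273 3.555
v 3.809 -3.474 3.24
v 3.161 -3.391 3.093
v 3.812 -3.829 3.028
v 3.238 -4.153 2.909
v 3.164 -3.747 2.88
v 3.519 -3.547 2.954
v 3.929 -4.131 3.286
v 3.355 -4.455 3.167
v 3.47 -4.538 3.556
v 3.825 -4.337 3.629
v 3.639 -4.204 3
v 3.345 -3.305 3.853
v 2.771 -3.629 3.734
v 2.875 -3.423 3.391
v 3.23 -3.222 3.464
v 3.462 -3.607 4.111
v 2.888 -3.931 3.992
v 3.181 -4.213 4.066
v 3.536 -4.013 4.14
v 3.061 -3.556 4.02
v -0.358 3.062 1.537
v 0.281 3.667 1.208
v 0.038 3.278 2.703
v -0.346 3.985 1.361
v -0.98 3.762 1.618
v -1.249 3.128 1.827
v -0.996 2.456 1.866
v -0.369 2.138 1.713
v 0.264 2.362 1.456
v 0.534 2.995 1.247
v -3.888 -2.655 -1.317
v -4.001 -2.527 -0.525
v -4.251 -1.681 -1.526
v -4.364 -1.553 -0.734
v -2.996 -2.307 -1.246
v -3.109 -2.179 -0.454
v -3.359 -1.333 -1.455
v -3.472 -1.205 -0.663
v -0.961 0.129 -3.691
v -0.571 0.179 -3.087
v -2.019 -1.069 -2.909
v -0.764 0.378 -3.044
v -0.988 0.539 -3.099
v -1.207 0.638 -3.245
v -1.389 0.659 -3.458
v -1.505 0.6 -3.707
v -1.539 0.469 -3.953
v -1.484 0.286 -4.159
v -1.35 0.08 -4.294
v -1.157 -0.119 -4.337
v -0.933 -0.28 -4.282
v -0.714 -0.379 -4.137
v -0.533 -0.401 -3.924
v -0.416 -0.342 -3.675
v -0.382 -0.211 -3.429
v -0.437 -0.028 -3.222
f 2 1 4
f 2 4 3
f 4 1 5
f 4 5 3
f 5 1 6
f 5 6 3
f 6 1 7
f 6 7 3
f 7 1 8
f 7 8 3
f 8 1 9
f 8 9 3
f 9 1 10
f 9 10 3
f 10 1 11
f 10 11 3
f 11 1 12
f 11 12 3
f 12 1 13
f 12 13 3
f 13 1 2
f 13 2 3
f 14 51 30
f 51 25 54
f 30 54 19
f 51 54 30
f 14 30 26
f 30 19 31
f 26 31 15
f 30 31 26
f 14 26 35
f 26 15 36
f 35 36 21
f 26 36 35
f 14 35 47
f 35 21 50
f 47 50 24
f 35 50 47
f 14 47 51
f 47 24 55
f 51 55 25
f 47 55 51
f 15 31 42
f 31 19 45
f 42 45 23
f 31 45 42
f 19 54 32
f 54 25 53
f 32 53 18
f 54 53 32
f 25 55 52
f 55 24 48
f 52 48 16
f 55 48 52
f 24 50 49
f 50 21 37
f 49 37 20
f 50 37 49
f 21 36 41
f 36 15 38
f 41 38 22
f 36 38 41
f 17 43 29
f 43 23 44
f 29 44 18
f 43 44 29
f 17 29 27
f 29 18 28
f 27 28 16
f 29 28 27
f 17 27 34
f 27 16 33
f 34 33 20
f 27 33 34
f 17 34 39
f 34 20 40
f 39 40 22
f 34 40 39
f 17 39 43
f 39 22 46
f 43 46 23
f 39 46 43
f 18 44 32
f 44 23 45
f 32 45 19
f 44 45 32
f 16 28 52
f 28 18 53
f 52 53 25
f 28 53 52
f 20 33 49
f 33 16 48
f 49 48 24
f 33 48 49
f 22 40 41
f 40 20 37
f 41 37 21
f 40 37 41
f 23 46 42
f 46 22 38
f 42 38 15
f 46 38 42
f 57 56 59
f 57 59 58
f 59 56 60
f 59 60 58
f 60 56 61
f 60 61 58
f 61 56 62
f 61 62 58
f 62 56 63
f 62 63 58
f 63 56 64
f 63 64 58
f 64 56 65
f 64 65 58
f 65 56 57
f 65 57 58
f 67 69 66
f 70 67 66
f 66 69 68
f 68 70 66
f 67 73 69
f 71 67 70
f 71 73 67
f 69 73 68
f 72 70 68
f 68 73 72
f 72 71 70
f 73 71 72
f 75 74 77
f 75 77 76
f 77 74 78
f 77 78 76
f 78 74 79
f 78 79 76
f 79 74 80
f 79 80 76
f 80 74 81
f 80 81 76
f 81 74 82
f 81 82 76
f 82 74 83
f 82 83 76
f 83 74 84
f 83 84 76
f 84 74 85
f 84 85 76
f 85 74 86
f 85 86 76
f 86 74 87
f 86 87 76
f 87 74 88
f 87 88 76
f 88 74 89
f 88 89 76
f 89 74 90
f 89 90 76
f 90 74 91
f 90 91 76
f 91 74 75
f 91 75 76



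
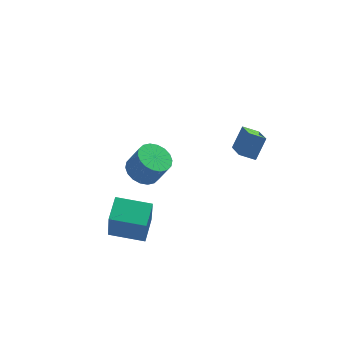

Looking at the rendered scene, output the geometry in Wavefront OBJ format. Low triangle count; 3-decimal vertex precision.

v -4.228 -3.239 -3.931
v -4.298 -3.751 -2.103
v -3.627 -2.124 -3.596
v -3.696 -2.637 -1.767
v -2.684 -4.023 -4.093
v -2.753 -4.536 -2.264
v -2.082 -2.909 -3.757
v -2.152 -3.421 -1.929
v 2.862 -1.97 -0.923
v 2.793 -3.184 -0.23
v 2.125 -1.719 -0.557
v 2.056 -2.934 0.136
v 3.504 -1.466 0.024
v 3.435 -2.681 0.717
v 2.767 -1.216 0.39
v 2.698 -2.43 1.083
v -1.354 1.376 -4.579
v -0.532 1.67 -4.869
v 0.016 1.359 -3.63
v -0.806 1.064 -3.341
v -0.699 2.009 -4.71
v -0.151 1.697 -3.471
v -0.996 2.221 -4.525
v -0.448 1.91 -3.286
v -1.364 2.267 -4.351
v -0.816 1.955 -3.112
v -1.73 2.136 -4.222
v -1.182 1.824 -2.983
v -2.021 1.854 -4.164
v -1.473 1.543 -2.925
v -2.18 1.478 -4.188
v -1.633 1.166 -2.949
v -2.176 1.081 -4.29
v -1.628 0.77 -3.051
v -2.009 0.743 -4.449
v -1.461 0.431 -3.21
v -1.712 0.53 -4.634
v -1.164 0.219 -3.395
v -1.344 0.485 -4.808
v -0.796 0.173 -3.569
v -0.978 0.616 -4.937
v -0.43 0.304 -3.698
v -0.687 0.897 -4.995
v -0.139 0.586 -3.756
v -0.527 1.274 -4.971
v 0.02 0.962 -3.732
f 2 4 1
f 5 2 1
f 1 4 3
f 3 5 1
f 2 8 4
f 6 2 5
f 6 8 2
f 4 8 3
f 7 5 3
f 3 8 7
f 7 6 5
f 8 6 7
f 10 12 9
f 13 10 9
f 9 12 11
f 11 13 9
f 10 16 12
f 14 10 13
f 14 16 10
f 12 16 11
f 15 13 11
f 11 16 15
f 15 14 13
f 16 14 15
f 18 17 21
f 18 21 19
f 19 21 22
f 19 22 20
f 21 17 23
f 21 23 22
f 22 23 24
f 22 24 20
f 23 17 25
f 23 25 24
f 24 25 26
f 24 26 20
f 25 17 27
f 25 27 26
f 26 27 28
f 26 28 20
f 27 17 29
f 27 29 28
f 28 29 30
f 28 30 20
f 29 17 31
f 29 31 30
f 30 31 32
f 30 32 20
f 31 17 33
f 31 33 32
f 32 33 34
f 32 34 20
f 33 17 35
f 33 35 34
f 34 35 36
f 34 36 20
f 35 17 37
f 35 37 36
f 36 37 38
f 36 38 20
f 37 17 39
f 37 39 38
f 38 39 40
f 38 40 20
f 39 17 41
f 39 41 40
f 40 41 42
f 40 42 20
f 41 17 43
f 41 43 42
f 42 43 44
f 42 44 20
f 43 17 45
f 43 45 44
f 44 45 46
f 44 46 20
f 45 17 18
f 45 18 46
f 46 18 19
f 46 19 20



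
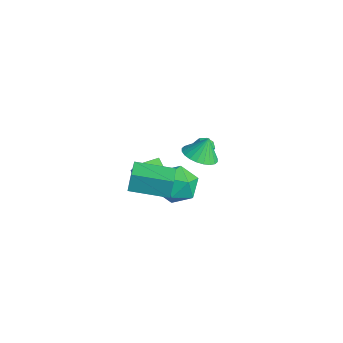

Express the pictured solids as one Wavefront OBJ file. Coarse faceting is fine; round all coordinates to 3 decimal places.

v 0.797 -1.09 0.549
v 1.608 -1.118 -0.362
v 1.772 -2.542 1.462
v 2.583 -2.57 0.551
v 2.544 -1.611 1.304
v 1.941 -0.713 0.74
v 1.439 -2.947 0.36
v 0.836 -2.049 -0.204
v 2.005 -2.265 -0.478
v 2.687 -1.44 0.105
v 0.693 -2.22 0.995
v 1.375 -1.395 1.578
v -1.612 1.398 -1.205
v -0.686 1.786 -1.388
v -1.608 1.942 -0.035
v -0.921 2.078 -1.523
v -1.26 2.266 -1.609
v -1.654 2.323 -1.634
v -2.04 2.238 -1.594
v -2.362 2.026 -1.494
v -2.569 1.718 -1.351
v -2.631 1.361 -1.185
v -2.537 1.01 -1.022
v -2.302 0.718 -0.887
v -1.963 0.53 -0.801
v -1.569 0.474 -0.776
v -1.183 0.559 -0.816
v -0.861 0.771 -0.916
v -0.654 1.079 -1.059
v -0.592 1.435 -1.225
v -3.238 -1.466 -3.568
v -3.904 -1.471 -3.073
v -3.272 -0.387 -3.603
v -3.938 -0.392 -3.108
v -2.202 -1.388 -2.172
v -2.868 -1.393 -1.677
v -2.236 -0.309 -2.207
v -2.902 -0.314 -1.712
v -4.178 3.127 -3.336
v -3.848 2.986 -3.829
v -3.262 2.573 -2.564
v -3.74 3.363 -3.687
v -3.836 3.63 -3.381
v -4.093 3.661 -3.054
v -4.39 3.442 -2.858
v -4.587 3.076 -2.886
v -4.594 2.734 -3.124
v -4.406 2.575 -3.462
v -4.112 2.675 -3.74
v 0.993 -4.005 1.531
v 0.848 -3.7 2.525
v 2.168 -2.335 1.191
v 2.023 -2.03 2.185
v 2.357 -4.87 1.995
v 2.212 -4.565 2.989
v 3.532 -3.2 1.655
v 3.387 -2.895 2.649
f 1 12 6
f 1 6 2
f 1 2 8
f 1 8 11
f 1 11 12
f 2 6 10
f 6 12 5
f 12 11 3
f 11 8 7
f 8 2 9
f 4 10 5
f 4 5 3
f 4 3 7
f 4 7 9
f 4 9 10
f 5 10 6
f 3 5 12
f 7 3 11
f 9 7 8
f 10 9 2
f 14 13 16
f 14 16 15
f 16 13 17
f 16 17 15
f 17 13 18
f 17 18 15
f 18 13 19
f 18 19 15
f 19 13 20
f 19 20 15
f 20 13 21
f 20 21 15
f 21 13 22
f 21 22 15
f 22 13 23
f 22 23 15
f 23 13 24
f 23 24 15
f 24 13 25
f 24 25 15
f 25 13 26
f 25 26 15
f 26 13 27
f 26 27 15
f 27 13 28
f 27 28 15
f 28 13 29
f 28 29 15
f 29 13 30
f 29 30 15
f 30 13 14
f 30 14 15
f 32 34 31
f 35 32 31
f 31 34 33
f 33 35 31
f 32 38 34
f 36 32 35
f 36 38 32
f 34 38 33
f 37 35 33
f 33 38 37
f 37 36 35
f 38 36 37
f 40 39 42
f 40 42 41
f 42 39 43
f 42 43 41
f 43 39 44
f 43 44 41
f 44 39 45
f 44 45 41
f 45 39 46
f 45 46 41
f 46 39 47
f 46 47 41
f 47 39 48
f 47 48 41
f 48 39 49
f 48 49 41
f 49 39 40
f 49 40 41
f 51 53 50
f 54 51 50
f 50 53 52
f 52 54 50
f 51 57 53
f 55 51 54
f 55 57 51
f 53 57 52
f 56 54 52
f 52 57 56
f 56 55 54
f 57 55 56



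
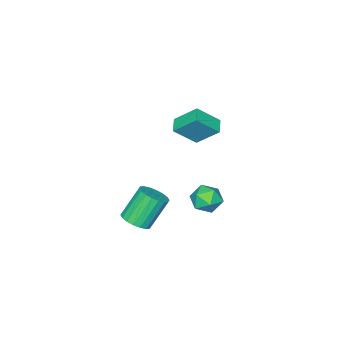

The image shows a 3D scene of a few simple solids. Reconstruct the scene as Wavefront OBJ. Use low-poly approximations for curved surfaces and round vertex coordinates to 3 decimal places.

v 1.457 0.51 -3.319
v 2.272 0.619 -2.822
v 1.117 0.959 -1.004
v 0.303 0.85 -1.501
v 2.185 1.017 -2.951
v 1.03 1.357 -1.134
v 1.955 1.314 -3.153
v 0.8 1.655 -1.336
v 1.626 1.452 -3.388
v 0.471 1.793 -1.571
v 1.263 1.404 -3.61
v 0.109 1.744 -1.792
v 0.939 1.178 -3.773
v -0.215 1.519 -1.956
v 0.718 0.82 -3.847
v -0.437 1.161 -2.029
v 0.643 0.401 -3.816
v -0.512 0.741 -1.998
v 0.73 0.003 -3.686
v -0.425 0.343 -1.869
v 0.96 -0.295 -3.484
v -0.195 0.046 -1.667
v 1.289 -0.433 -3.249
v 0.134 -0.092 -1.432
v 1.651 -0.384 -3.028
v 0.497 -0.044 -1.21
v 1.975 -0.159 -2.864
v 0.821 0.182 -1.047
v 2.197 0.199 -2.791
v 1.042 0.54 -0.973
v -2.396 1.598 2.78
v -2.911 2.831 4
v -1.68 2.195 2.478
v -2.194 3.428 3.699
v -1.286 0.872 3.981
v -1.8 2.105 5.202
v -0.569 1.469 3.68
v -1.084 2.702 4.9
v -3.343 2.791 -3.194
v -2.32 2.693 -2.973
v -3.46 1.107 -3.407
v -2.437 1.009 -3.186
v -3.113 1.289 -2.431
v -3.041 2.329 -2.3
v -2.739 1.471 -4.08
v -2.667 2.511 -3.949
v -1.947 1.877 -3.521
v -2.178 1.764 -2.501
v -3.602 2.036 -3.879
v -3.833 1.923 -2.859
f 2 1 5
f 2 5 3
f 3 5 6
f 3 6 4
f 5 1 7
f 5 7 6
f 6 7 8
f 6 8 4
f 7 1 9
f 7 9 8
f 8 9 10
f 8 10 4
f 9 1 11
f 9 11 10
f 10 11 12
f 10 12 4
f 11 1 13
f 11 13 12
f 12 13 14
f 12 14 4
f 13 1 15
f 13 15 14
f 14 15 16
f 14 16 4
f 15 1 17
f 15 17 16
f 16 17 18
f 16 18 4
f 17 1 19
f 17 19 18
f 18 19 20
f 18 20 4
f 19 1 21
f 19 21 20
f 20 21 22
f 20 22 4
f 21 1 23
f 21 23 22
f 22 23 24
f 22 24 4
f 23 1 25
f 23 25 24
f 24 25 26
f 24 26 4
f 25 1 27
f 25 27 26
f 26 27 28
f 26 28 4
f 27 1 29
f 27 29 28
f 28 29 30
f 28 30 4
f 29 1 2
f 29 2 30
f 30 2 3
f 30 3 4
f 32 34 31
f 35 32 31
f 31 34 33
f 33 35 31
f 32 38 34
f 36 32 35
f 36 38 32
f 34 38 33
f 37 35 33
f 33 38 37
f 37 36 35
f 38 36 37
f 39 50 44
f 39 44 40
f 39 40 46
f 39 46 49
f 39 49 50
f 40 44 48
f 44 50 43
f 50 49 41
f 49 46 45
f 46 40 47
f 42 48 43
f 42 43 41
f 42 41 45
f 42 45 47
f 42 47 48
f 43 48 44
f 41 43 50
f 45 41 49
f 47 45 46
f 48 47 40



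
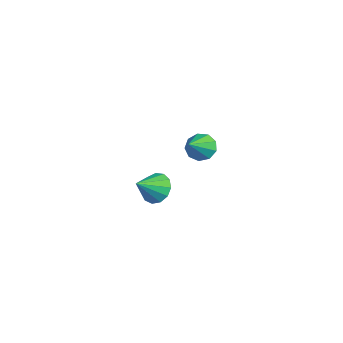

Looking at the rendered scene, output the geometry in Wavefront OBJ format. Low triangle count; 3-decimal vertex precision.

v -4.077 1.033 0.138
v -3.45 1.227 -0.283
v -3.143 0.107 1.102
v -3.517 1.575 0.116
v -3.845 1.669 0.525
v -4.282 1.466 0.754
v -4.623 1.06 0.694
v -4.709 0.641 0.375
v -4.499 0.406 -0.055
v -4.091 0.464 -0.395
v -3.677 0.788 -0.485
v 1.764 -3.037 2.139
v 2.522 -2.786 2.093
v 2.136 -4.023 2.901
v 2.341 -2.579 2.45
v 1.976 -2.517 2.708
v 1.544 -2.62 2.785
v 1.182 -2.856 2.657
v 1.005 -3.15 2.365
v 1.068 -3.407 2
v 1.353 -3.548 1.68
v 1.768 -3.526 1.505
v 2.181 -3.349 1.532
v 2.463 -3.074 1.751
f 2 1 4
f 2 4 3
f 4 1 5
f 4 5 3
f 5 1 6
f 5 6 3
f 6 1 7
f 6 7 3
f 7 1 8
f 7 8 3
f 8 1 9
f 8 9 3
f 9 1 10
f 9 10 3
f 10 1 11
f 10 11 3
f 11 1 2
f 11 2 3
f 13 12 15
f 13 15 14
f 15 12 16
f 15 16 14
f 16 12 17
f 16 17 14
f 17 12 18
f 17 18 14
f 18 12 19
f 18 19 14
f 19 12 20
f 19 20 14
f 20 12 21
f 20 21 14
f 21 12 22
f 21 22 14
f 22 12 23
f 22 23 14
f 23 12 24
f 23 24 14
f 24 12 13
f 24 13 14



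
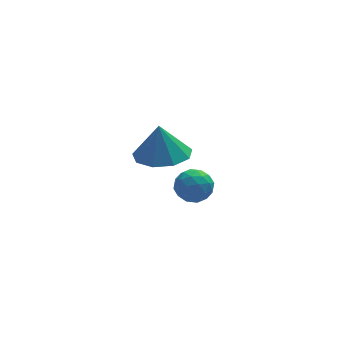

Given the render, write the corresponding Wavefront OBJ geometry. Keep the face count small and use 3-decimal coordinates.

v 2.759 1.348 -3.653
v 3.161 1.854 -4.086
v 3.659 1.386 -2.774
v 4.061 1.892 -3.207
v 3.392 2.11 -2.875
v 2.835 2.086 -3.419
v 3.985 1.154 -3.441
v 3.428 1.13 -3.985
v 3.918 1.734 -3.956
v 3.552 2.325 -3.606
v 3.268 0.915 -3.254
v 2.902 1.506 -2.904
v 2.881 1.597 -3.947
v 3.939 1.643 -2.913
v 3.546 1.77 -2.718
v 3.782 2.068 -2.973
v 2.689 1.734 -3.554
v 2.926 2.031 -3.809
v 3.061 2.182 -3.097
v 3.894 1.209 -3.051
v 4.131 1.506 -3.306
v 3.038 1.172 -3.887
v 3.274 1.47 -4.142
v 3.759 1.058 -3.763
v 3.562 1.825 -4.125
v 4.091 1.847 -3.608
v 4.047 1.413 -3.745
v 3.72 1.399 -4.065
v 3.347 2.172 -3.919
v 3.876 2.194 -3.402
v 3.482 2.322 -3.207
v 3.155 2.308 -3.527
v 3.792 2.101 -3.842
v 2.944 1.046 -3.458
v 3.473 1.068 -2.941
v 3.665 0.932 -3.333
v 3.338 0.918 -3.653
v 2.729 1.393 -3.252
v 3.258 1.415 -2.735
v 3.1 1.841 -2.795
v 2.773 1.827 -3.115
v 3.028 1.139 -3.018
v 1.783 -0.746 0.326
v 2.571 -1.398 0.449
v 1.697 -0.594 1.674
v 2.811 -0.738 0.39
v 2.57 -0.082 0.301
v 1.96 0.263 0.223
v 1.268 0.136 0.194
v 0.816 -0.403 0.226
v 0.817 -1.104 0.305
v 1.27 -1.636 0.393
v 1.962 -1.752 0.45
f 1 38 17
f 38 12 41
f 17 41 6
f 38 41 17
f 1 17 13
f 17 6 18
f 13 18 2
f 17 18 13
f 1 13 22
f 13 2 23
f 22 23 8
f 13 23 22
f 1 22 34
f 22 8 37
f 34 37 11
f 22 37 34
f 1 34 38
f 34 11 42
f 38 42 12
f 34 42 38
f 2 18 29
f 18 6 32
f 29 32 10
f 18 32 29
f 6 41 19
f 41 12 40
f 19 40 5
f 41 40 19
f 12 42 39
f 42 11 35
f 39 35 3
f 42 35 39
f 11 37 36
f 37 8 24
f 36 24 7
f 37 24 36
f 8 23 28
f 23 2 25
f 28 25 9
f 23 25 28
f 4 30 16
f 30 10 31
f 16 31 5
f 30 31 16
f 4 16 14
f 16 5 15
f 14 15 3
f 16 15 14
f 4 14 21
f 14 3 20
f 21 20 7
f 14 20 21
f 4 21 26
f 21 7 27
f 26 27 9
f 21 27 26
f 4 26 30
f 26 9 33
f 30 33 10
f 26 33 30
f 5 31 19
f 31 10 32
f 19 32 6
f 31 32 19
f 3 15 39
f 15 5 40
f 39 40 12
f 15 40 39
f 7 20 36
f 20 3 35
f 36 35 11
f 20 35 36
f 9 27 28
f 27 7 24
f 28 24 8
f 27 24 28
f 10 33 29
f 33 9 25
f 29 25 2
f 33 25 29
f 44 43 46
f 44 46 45
f 46 43 47
f 46 47 45
f 47 43 48
f 47 48 45
f 48 43 49
f 48 49 45
f 49 43 50
f 49 50 45
f 50 43 51
f 50 51 45
f 51 43 52
f 51 52 45
f 52 43 53
f 52 53 45
f 53 43 44
f 53 44 45



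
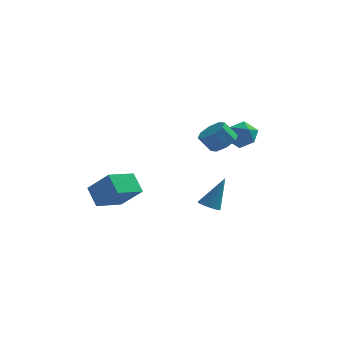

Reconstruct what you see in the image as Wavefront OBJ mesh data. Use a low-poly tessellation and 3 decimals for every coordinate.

v -1.939 -2.708 -1.374
v -2.573 -2.031 -0.435
v -3.192 -2.168 -2.609
v -3.826 -1.491 -1.669
v -0.994 -1.329 -1.731
v -1.628 -0.652 -0.791
v -2.247 -0.789 -2.965
v -2.881 -0.112 -2.026
v 1.448 3.626 -4.557
v 1.895 4 -4.867
v 2.192 4.274 -2.703
v 1.646 4.192 -4.834
v 1.351 4.254 -4.737
v 1.079 4.172 -4.599
v 0.891 3.965 -4.452
v 0.831 3.681 -4.328
v 0.912 3.384 -4.257
v 1.116 3.142 -4.255
v 1.396 3.012 -4.321
v 1.688 3.022 -4.442
v 1.924 3.171 -4.589
v 2.052 3.424 -4.729
v 2.041 3.723 -4.829
v 3.271 0.989 1.343
v 3.792 1.361 2.011
v 3.628 -0.381 1.829
v 4.149 -0.009 2.497
v 3.228 0.074 2.528
v 3.007 0.921 2.228
v 4.413 0.059 1.612
v 4.192 0.906 1.312
v 4.498 0.787 2.177
v 3.766 0.796 2.743
v 3.654 0.184 1.097
v 2.922 0.193 1.663
v 3.351 -2.384 2.32
v 3.972 -2.779 2.682
v 3.351 -2.95 3.561
v 2.729 -2.556 3.2
v 3.975 -2.163 2.805
v 3.353 -2.335 3.684
v 3.612 -1.677 2.643
v 2.991 -1.849 3.522
v 3.096 -1.605 2.293
v 2.475 -1.777 3.172
v 2.729 -1.99 1.959
v 2.108 -2.161 2.838
v 2.727 -2.605 1.836
v 2.105 -2.777 2.715
v 3.089 -3.091 1.998
v 2.468 -3.263 2.877
v 3.605 -3.163 2.348
v 2.984 -3.335 3.227
f 2 4 1
f 5 2 1
f 1 4 3
f 3 5 1
f 2 8 4
f 6 2 5
f 6 8 2
f 4 8 3
f 7 5 3
f 3 8 7
f 7 6 5
f 8 6 7
f 10 9 12
f 10 12 11
f 12 9 13
f 12 13 11
f 13 9 14
f 13 14 11
f 14 9 15
f 14 15 11
f 15 9 16
f 15 16 11
f 16 9 17
f 16 17 11
f 17 9 18
f 17 18 11
f 18 9 19
f 18 19 11
f 19 9 20
f 19 20 11
f 20 9 21
f 20 21 11
f 21 9 22
f 21 22 11
f 22 9 23
f 22 23 11
f 23 9 10
f 23 10 11
f 24 35 29
f 24 29 25
f 24 25 31
f 24 31 34
f 24 34 35
f 25 29 33
f 29 35 28
f 35 34 26
f 34 31 30
f 31 25 32
f 27 33 28
f 27 28 26
f 27 26 30
f 27 30 32
f 27 32 33
f 28 33 29
f 26 28 35
f 30 26 34
f 32 30 31
f 33 32 25
f 37 36 40
f 37 40 38
f 38 40 41
f 38 41 39
f 40 36 42
f 40 42 41
f 41 42 43
f 41 43 39
f 42 36 44
f 42 44 43
f 43 44 45
f 43 45 39
f 44 36 46
f 44 46 45
f 45 46 47
f 45 47 39
f 46 36 48
f 46 48 47
f 47 48 49
f 47 49 39
f 48 36 50
f 48 50 49
f 49 50 51
f 49 51 39
f 50 36 52
f 50 52 51
f 51 52 53
f 51 53 39
f 52 36 37
f 52 37 53
f 53 37 38
f 53 38 39



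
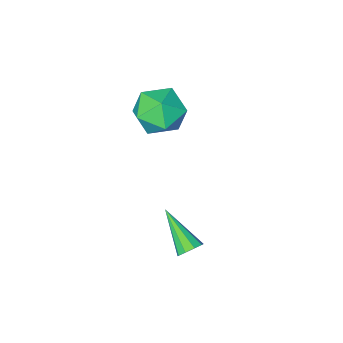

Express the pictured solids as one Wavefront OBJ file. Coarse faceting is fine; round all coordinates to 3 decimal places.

v -2.092 -0.657 2.733
v -1.115 -0.966 3.432
v -1.525 -1.994 1.348
v -0.548 -2.303 2.047
v -1.694 -2.599 2.418
v -2.044 -1.772 3.275
v -0.596 -1.188 1.505
v -0.946 -0.361 2.362
v -0.19 -1.294 2.673
v -0.868 -2.166 3.237
v -1.772 -0.794 1.543
v -2.45 -1.666 2.107
v 0.237 3.602 -1.241
v 0.415 3.309 -1.696
v 0.383 1.918 -0.099
v 0.721 3.463 -1.508
v 0.8 3.682 -1.195
v 0.615 3.863 -0.904
v 0.254 3.923 -0.77
v -0.115 3.832 -0.856
v -0.32 3.634 -1.123
v -0.264 3.421 -1.444
v 0.027 3.293 -1.671
f 1 12 6
f 1 6 2
f 1 2 8
f 1 8 11
f 1 11 12
f 2 6 10
f 6 12 5
f 12 11 3
f 11 8 7
f 8 2 9
f 4 10 5
f 4 5 3
f 4 3 7
f 4 7 9
f 4 9 10
f 5 10 6
f 3 5 12
f 7 3 11
f 9 7 8
f 10 9 2
f 14 13 16
f 14 16 15
f 16 13 17
f 16 17 15
f 17 13 18
f 17 18 15
f 18 13 19
f 18 19 15
f 19 13 20
f 19 20 15
f 20 13 21
f 20 21 15
f 21 13 22
f 21 22 15
f 22 13 23
f 22 23 15
f 23 13 14
f 23 14 15



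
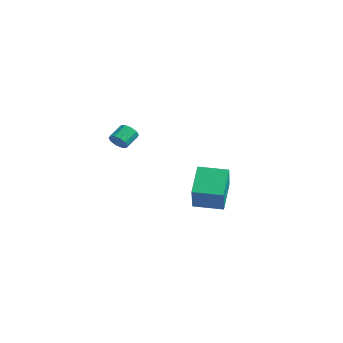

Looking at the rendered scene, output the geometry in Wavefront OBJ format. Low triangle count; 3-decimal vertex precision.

v -2.995 0.533 2.565
v -2.759 0.925 2.103
v -3.048 1.819 2.713
v -3.285 1.427 3.175
v -3.146 0.856 2.021
v -3.436 1.749 2.631
v -3.475 0.663 2.147
v -3.765 1.557 2.757
v -3.622 0.421 2.432
v -3.911 1.315 3.042
v -3.528 0.222 2.768
v -3.818 1.115 3.378
v -3.232 0.141 3.027
v -3.521 1.035 3.637
v -2.844 0.211 3.109
v -3.134 1.104 3.719
v -2.515 0.403 2.983
v -2.805 1.297 3.593
v -2.369 0.645 2.698
v -2.658 1.539 3.308
v -2.462 0.845 2.362
v -2.752 1.738 2.972
v 2.016 2.753 0.679
v 3.112 2.022 2.236
v 3.103 4.078 0.536
v 4.198 3.347 2.094
v 3.162 1.673 -0.634
v 4.257 0.942 0.924
v 4.248 2.998 -0.776
v 5.344 2.267 0.781
f 2 1 5
f 2 5 3
f 3 5 6
f 3 6 4
f 5 1 7
f 5 7 6
f 6 7 8
f 6 8 4
f 7 1 9
f 7 9 8
f 8 9 10
f 8 10 4
f 9 1 11
f 9 11 10
f 10 11 12
f 10 12 4
f 11 1 13
f 11 13 12
f 12 13 14
f 12 14 4
f 13 1 15
f 13 15 14
f 14 15 16
f 14 16 4
f 15 1 17
f 15 17 16
f 16 17 18
f 16 18 4
f 17 1 19
f 17 19 18
f 18 19 20
f 18 20 4
f 19 1 21
f 19 21 20
f 20 21 22
f 20 22 4
f 21 1 2
f 21 2 22
f 22 2 3
f 22 3 4
f 24 26 23
f 27 24 23
f 23 26 25
f 25 27 23
f 24 30 26
f 28 24 27
f 28 30 24
f 26 30 25
f 29 27 25
f 25 30 29
f 29 28 27
f 30 28 29



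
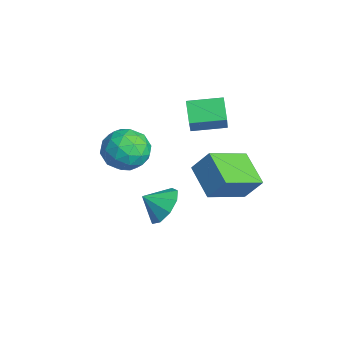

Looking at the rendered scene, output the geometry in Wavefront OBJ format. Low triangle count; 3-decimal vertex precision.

v -1.412 -2.748 2.761
v -0.535 -3.389 2.886
v -2.085 -3.371 4.274
v -1.208 -4.012 4.399
v -1.11 -2.927 4.495
v -0.695 -2.542 3.56
v -1.925 -4.218 3.6
v -1.51 -3.833 2.665
v -0.852 -4.297 3.405
v -0.348 -3.5 3.958
v -2.272 -3.26 3.202
v -1.768 -2.463 3.755
v -0.915 -3.013 2.691
v -1.705 -3.747 4.469
v -1.648 -3.109 4.525
v -1.132 -3.486 4.599
v -1.009 -2.516 3.086
v -0.493 -2.892 3.16
v -0.831 -2.621 4.106
v -2.127 -3.868 4
v -1.611 -4.244 4.074
v -1.488 -3.274 2.561
v -0.972 -3.651 2.635
v -1.789 -4.139 3.054
v -0.586 -3.924 3.069
v -0.981 -4.291 3.959
v -1.403 -4.412 3.489
v -1.158 -4.185 2.94
v -0.289 -3.455 3.394
v -0.685 -3.822 4.284
v -0.627 -3.184 4.34
v -0.383 -2.958 3.79
v -0.476 -3.989 3.699
v -1.935 -2.938 2.876
v -2.331 -3.305 3.766
v -2.237 -3.802 3.37
v -1.993 -3.576 2.82
v -1.639 -2.469 3.201
v -2.034 -2.836 4.091
v -1.462 -2.575 4.22
v -1.217 -2.348 3.671
v -2.144 -2.771 3.461
v -2.713 -0.267 0.803
v -2.332 0.393 1.868
v -3.403 1.556 -0.081
v -3.021 2.216 0.984
v -1.119 -0.016 0.076
v -0.737 0.644 1.141
v -1.808 1.807 -0.808
v -1.427 2.467 0.257
v -4.752 0.126 2.995
v -3.507 -0.285 4.438
v -4.434 1.645 3.153
v -3.189 1.234 4.596
v -3.891 0.026 2.224
v -2.646 -0.385 3.667
v -3.573 1.545 2.382
v -2.328 1.134 3.825
v -2.799 -1.427 -1.508
v -2.216 -1.011 -0.768
v -3.001 -2.313 -0.852
v -2.886 -0.804 -0.693
v -3.514 -0.888 -0.999
v -3.809 -1.225 -1.544
v -3.631 -1.656 -2.072
v -3.064 -1.981 -2.336
v -2.373 -2.046 -2.212
v -1.882 -1.822 -1.759
v -1.82 -1.414 -1.189
f 1 38 17
f 38 12 41
f 17 41 6
f 38 41 17
f 1 17 13
f 17 6 18
f 13 18 2
f 17 18 13
f 1 13 22
f 13 2 23
f 22 23 8
f 13 23 22
f 1 22 34
f 22 8 37
f 34 37 11
f 22 37 34
f 1 34 38
f 34 11 42
f 38 42 12
f 34 42 38
f 2 18 29
f 18 6 32
f 29 32 10
f 18 32 29
f 6 41 19
f 41 12 40
f 19 40 5
f 41 40 19
f 12 42 39
f 42 11 35
f 39 35 3
f 42 35 39
f 11 37 36
f 37 8 24
f 36 24 7
f 37 24 36
f 8 23 28
f 23 2 25
f 28 25 9
f 23 25 28
f 4 30 16
f 30 10 31
f 16 31 5
f 30 31 16
f 4 16 14
f 16 5 15
f 14 15 3
f 16 15 14
f 4 14 21
f 14 3 20
f 21 20 7
f 14 20 21
f 4 21 26
f 21 7 27
f 26 27 9
f 21 27 26
f 4 26 30
f 26 9 33
f 30 33 10
f 26 33 30
f 5 31 19
f 31 10 32
f 19 32 6
f 31 32 19
f 3 15 39
f 15 5 40
f 39 40 12
f 15 40 39
f 7 20 36
f 20 3 35
f 36 35 11
f 20 35 36
f 9 27 28
f 27 7 24
f 28 24 8
f 27 24 28
f 10 33 29
f 33 9 25
f 29 25 2
f 33 25 29
f 44 46 43
f 47 44 43
f 43 46 45
f 45 47 43
f 44 50 46
f 48 44 47
f 48 50 44
f 46 50 45
f 49 47 45
f 45 50 49
f 49 48 47
f 50 48 49
f 52 54 51
f 55 52 51
f 51 54 53
f 53 55 51
f 52 58 54
f 56 52 55
f 56 58 52
f 54 58 53
f 57 55 53
f 53 58 57
f 57 56 55
f 58 56 57
f 60 59 62
f 60 62 61
f 62 59 63
f 62 63 61
f 63 59 64
f 63 64 61
f 64 59 65
f 64 65 61
f 65 59 66
f 65 66 61
f 66 59 67
f 66 67 61
f 67 59 68
f 67 68 61
f 68 59 69
f 68 69 61
f 69 59 60
f 69 60 61

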